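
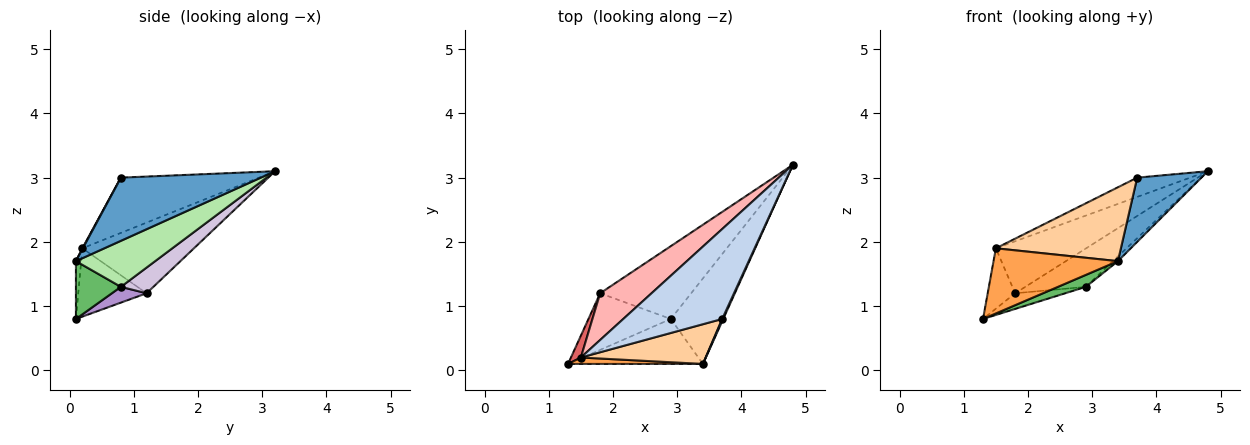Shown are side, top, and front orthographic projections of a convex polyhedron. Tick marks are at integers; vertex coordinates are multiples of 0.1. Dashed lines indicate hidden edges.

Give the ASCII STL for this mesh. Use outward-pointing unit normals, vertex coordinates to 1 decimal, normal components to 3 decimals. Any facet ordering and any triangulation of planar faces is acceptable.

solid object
 facet normal 0.909 -0.417 0.015
  outer loop
   vertex 3.4 0.1 1.7
   vertex 4.8 3.2 3.1
   vertex 3.7 0.8 3.0
  endloop
 endfacet
 facet normal -0.479 0.184 0.858
  outer loop
   vertex 1.5 0.2 1.9
   vertex 3.7 0.8 3.0
   vertex 4.8 3.2 3.1
  endloop
 endfacet
 facet normal -0.042 -0.994 0.098
  outer loop
   vertex 1.5 0.2 1.9
   vertex 1.3 0.1 0.8
   vertex 3.4 0.1 1.7
  endloop
 endfacet
 facet normal 0.003 -0.881 0.473
  outer loop
   vertex 1.5 0.2 1.9
   vertex 3.4 0.1 1.7
   vertex 3.7 0.8 3.0
  endloop
 endfacet
 facet normal 0.383 -0.237 -0.893
  outer loop
   vertex 2.9 0.8 1.3
   vertex 3.4 0.1 1.7
   vertex 1.3 0.1 0.8
  endloop
 endfacet
 facet normal 0.659 0.042 -0.751
  outer loop
   vertex 2.9 0.8 1.3
   vertex 4.8 3.2 3.1
   vertex 3.4 0.1 1.7
  endloop
 endfacet
 facet normal -0.920 0.369 0.134
  outer loop
   vertex 1.8 1.2 1.2
   vertex 1.3 0.1 0.8
   vertex 1.5 0.2 1.9
  endloop
 endfacet
 facet normal -0.677 0.548 0.492
  outer loop
   vertex 1.8 1.2 1.2
   vertex 1.5 0.2 1.9
   vertex 4.8 3.2 3.1
  endloop
 endfacet
 facet normal 0.181 0.262 -0.948
  outer loop
   vertex 1.8 1.2 1.2
   vertex 2.9 0.8 1.3
   vertex 1.3 0.1 0.8
  endloop
 endfacet
 facet normal 0.242 0.452 -0.858
  outer loop
   vertex 1.8 1.2 1.2
   vertex 4.8 3.2 3.1
   vertex 2.9 0.8 1.3
  endloop
 endfacet
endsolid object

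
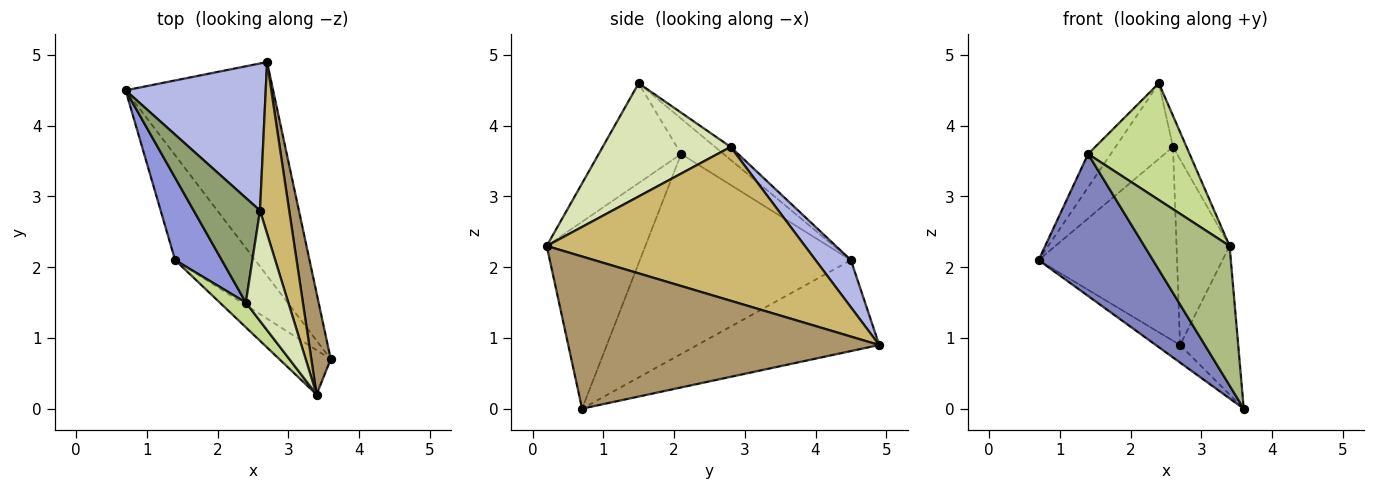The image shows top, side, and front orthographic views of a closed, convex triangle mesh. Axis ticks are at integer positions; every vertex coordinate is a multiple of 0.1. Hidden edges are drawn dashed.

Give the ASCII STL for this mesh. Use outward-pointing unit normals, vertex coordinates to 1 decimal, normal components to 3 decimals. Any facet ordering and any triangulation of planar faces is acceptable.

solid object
 facet normal -0.523 0.070 -0.849
  outer loop
   vertex 2.7 4.9 0.9
   vertex 3.6 0.7 0.0
   vertex 0.7 4.5 2.1
  endloop
 endfacet
 facet normal -0.829 -0.449 -0.332
  outer loop
   vertex 1.4 2.1 3.6
   vertex 0.7 4.5 2.1
   vertex 3.6 0.7 0.0
  endloop
 endfacet
 facet normal -0.575 0.307 0.759
  outer loop
   vertex 1.4 2.1 3.6
   vertex 2.4 1.5 4.6
   vertex 0.7 4.5 2.1
  endloop
 endfacet
 facet normal 0.199 0.781 0.592
  outer loop
   vertex 2.6 2.8 3.7
   vertex 2.7 4.9 0.9
   vertex 0.7 4.5 2.1
  endloop
 endfacet
 facet normal -0.157 0.578 0.801
  outer loop
   vertex 2.6 2.8 3.7
   vertex 0.7 4.5 2.1
   vertex 2.4 1.5 4.6
  endloop
 endfacet
 facet normal -0.741 -0.640 -0.204
  outer loop
   vertex 3.4 0.2 2.3
   vertex 1.4 2.1 3.6
   vertex 3.6 0.7 0.0
  endloop
 endfacet
 facet normal -0.622 -0.766 0.162
  outer loop
   vertex 3.4 0.2 2.3
   vertex 2.4 1.5 4.6
   vertex 1.4 2.1 3.6
  endloop
 endfacet
 facet normal 0.932 0.099 0.349
  outer loop
   vertex 3.4 0.2 2.3
   vertex 2.6 2.8 3.7
   vertex 2.4 1.5 4.6
  endloop
 endfacet
 facet normal 0.975 0.182 0.124
  outer loop
   vertex 3.4 0.2 2.3
   vertex 3.6 0.7 0.0
   vertex 2.7 4.9 0.9
  endloop
 endfacet
 facet normal 0.963 0.198 0.183
  outer loop
   vertex 3.4 0.2 2.3
   vertex 2.7 4.9 0.9
   vertex 2.6 2.8 3.7
  endloop
 endfacet
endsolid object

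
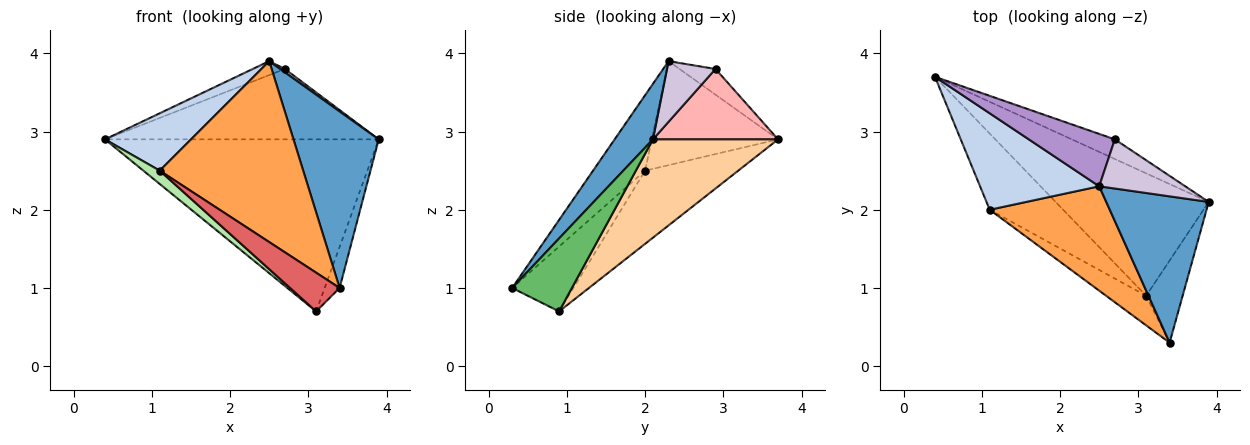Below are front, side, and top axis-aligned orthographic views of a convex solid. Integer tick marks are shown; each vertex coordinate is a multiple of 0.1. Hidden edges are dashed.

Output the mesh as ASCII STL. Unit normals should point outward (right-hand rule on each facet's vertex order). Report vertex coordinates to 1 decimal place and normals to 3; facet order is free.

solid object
 facet normal 0.327 -0.728 0.603
  outer loop
   vertex 2.5 2.3 3.9
   vertex 3.4 0.3 1.0
   vertex 3.9 2.1 2.9
  endloop
 endfacet
 facet normal -0.600 -0.409 0.688
  outer loop
   vertex 1.1 2.0 2.5
   vertex 2.5 2.3 3.9
   vertex 0.4 3.7 2.9
  endloop
 endfacet
 facet normal -0.300 -0.826 0.477
  outer loop
   vertex 1.1 2.0 2.5
   vertex 3.4 0.3 1.0
   vertex 2.5 2.3 3.9
  endloop
 endfacet
 facet normal 0.349 0.763 -0.543
  outer loop
   vertex 3.1 0.9 0.7
   vertex 0.4 3.7 2.9
   vertex 3.9 2.1 2.9
  endloop
 endfacet
 facet normal 0.873 0.218 -0.436
  outer loop
   vertex 3.1 0.9 0.7
   vertex 3.9 2.1 2.9
   vertex 3.4 0.3 1.0
  endloop
 endfacet
 facet normal -0.700 -0.123 -0.703
  outer loop
   vertex 3.1 0.9 0.7
   vertex 1.1 2.0 2.5
   vertex 0.4 3.7 2.9
  endloop
 endfacet
 facet normal -0.701 -0.567 -0.433
  outer loop
   vertex 3.1 0.9 0.7
   vertex 3.4 0.3 1.0
   vertex 1.1 2.0 2.5
  endloop
 endfacet
 facet normal 0.403 0.881 -0.246
  outer loop
   vertex 2.7 2.9 3.8
   vertex 3.9 2.1 2.9
   vertex 0.4 3.7 2.9
  endloop
 endfacet
 facet normal -0.277 0.247 0.928
  outer loop
   vertex 2.7 2.9 3.8
   vertex 0.4 3.7 2.9
   vertex 2.5 2.3 3.9
  endloop
 endfacet
 facet normal 0.575 -0.056 0.816
  outer loop
   vertex 2.7 2.9 3.8
   vertex 2.5 2.3 3.9
   vertex 3.9 2.1 2.9
  endloop
 endfacet
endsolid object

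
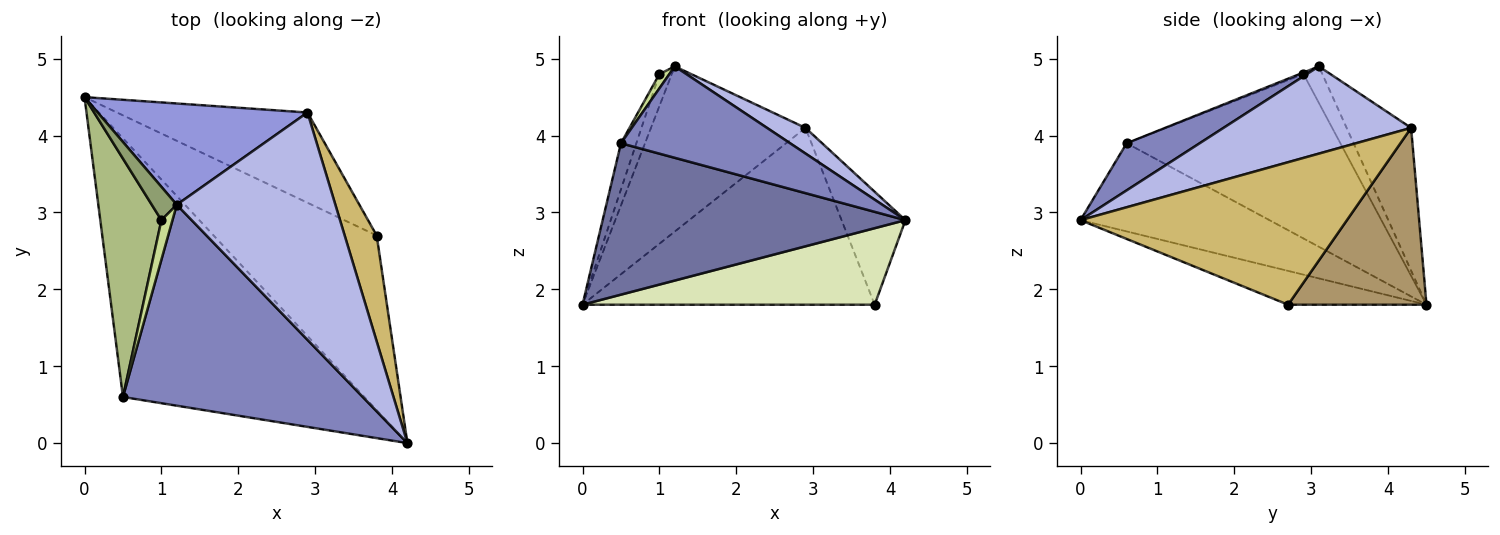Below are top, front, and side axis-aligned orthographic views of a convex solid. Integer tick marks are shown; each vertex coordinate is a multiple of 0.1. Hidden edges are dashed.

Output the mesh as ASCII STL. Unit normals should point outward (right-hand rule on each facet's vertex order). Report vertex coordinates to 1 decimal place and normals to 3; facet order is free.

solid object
 facet normal -0.301 -0.482 -0.823
  outer loop
   vertex 0.5 0.6 3.9
   vertex 0.0 4.5 1.8
   vertex 4.2 0.0 2.9
  endloop
 endfacet
 facet normal 0.176 -0.408 0.896
  outer loop
   vertex 0.5 0.6 3.9
   vertex 4.2 0.0 2.9
   vertex 1.2 3.1 4.9
  endloop
 endfacet
 facet normal -0.335 0.803 0.492
  outer loop
   vertex 2.9 4.3 4.1
   vertex 0.0 4.5 1.8
   vertex 1.2 3.1 4.9
  endloop
 endfacet
 facet normal 0.480 -0.098 0.872
  outer loop
   vertex 2.9 4.3 4.1
   vertex 1.2 3.1 4.9
   vertex 4.2 0.0 2.9
  endloop
 endfacet
 facet normal -0.725 0.477 0.496
  outer loop
   vertex 1.0 2.9 4.8
   vertex 1.2 3.1 4.9
   vertex 0.0 4.5 1.8
  endloop
 endfacet
 facet normal -0.935 0.067 0.348
  outer loop
   vertex 1.0 2.9 4.8
   vertex 0.0 4.5 1.8
   vertex 0.5 0.6 3.9
  endloop
 endfacet
 facet normal -0.130 -0.337 0.933
  outer loop
   vertex 1.0 2.9 4.8
   vertex 0.5 0.6 3.9
   vertex 1.2 3.1 4.9
  endloop
 endfacet
 facet normal -0.187 -0.394 -0.900
  outer loop
   vertex 3.8 2.7 1.8
   vertex 4.2 0.0 2.9
   vertex 0.0 4.5 1.8
  endloop
 endfacet
 facet normal 0.389 0.821 -0.419
  outer loop
   vertex 3.8 2.7 1.8
   vertex 0.0 4.5 1.8
   vertex 2.9 4.3 4.1
  endloop
 endfacet
 facet normal 0.950 0.228 0.213
  outer loop
   vertex 3.8 2.7 1.8
   vertex 2.9 4.3 4.1
   vertex 4.2 0.0 2.9
  endloop
 endfacet
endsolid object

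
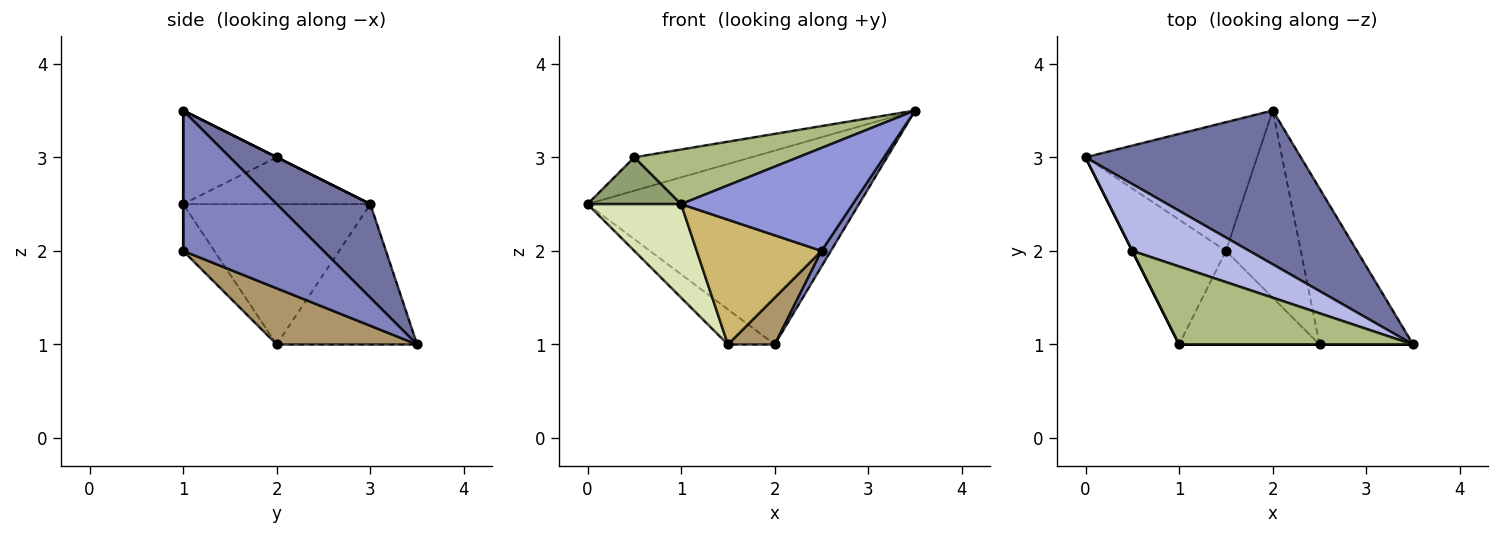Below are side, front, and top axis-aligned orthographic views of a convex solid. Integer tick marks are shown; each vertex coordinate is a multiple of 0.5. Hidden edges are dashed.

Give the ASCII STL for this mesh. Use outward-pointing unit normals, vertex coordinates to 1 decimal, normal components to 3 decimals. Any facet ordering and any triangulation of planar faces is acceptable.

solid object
 facet normal 0.261 0.756 0.600
  outer loop
   vertex 2.0 3.5 1.0
   vertex 0.0 3.0 2.5
   vertex 3.5 1.0 3.5
  endloop
 endfacet
 facet normal 0.831 -0.055 -0.554
  outer loop
   vertex 2.5 1.0 2.0
   vertex 2.0 3.5 1.0
   vertex 3.5 1.0 3.5
  endloop
 endfacet
 facet normal 0.000 -1.000 0.000
  outer loop
   vertex 2.5 1.0 2.0
   vertex 3.5 1.0 3.5
   vertex 1.0 1.0 2.5
  endloop
 endfacet
 facet normal 0.000 0.447 0.894
  outer loop
   vertex 0.5 2.0 3.0
   vertex 3.5 1.0 3.5
   vertex 0.0 3.0 2.5
  endloop
 endfacet
 facet normal -0.894 -0.447 0.000
  outer loop
   vertex 0.5 2.0 3.0
   vertex 0.0 3.0 2.5
   vertex 1.0 1.0 2.5
  endloop
 endfacet
 facet normal -0.311 -0.545 0.778
  outer loop
   vertex 0.5 2.0 3.0
   vertex 1.0 1.0 2.5
   vertex 3.5 1.0 3.5
  endloop
 endfacet
 facet normal -0.620 0.207 -0.757
  outer loop
   vertex 1.5 2.0 1.0
   vertex 0.0 3.0 2.5
   vertex 2.0 3.5 1.0
  endloop
 endfacet
 facet normal -0.768 -0.384 -0.512
  outer loop
   vertex 1.5 2.0 1.0
   vertex 1.0 1.0 2.5
   vertex 0.0 3.0 2.5
  endloop
 endfacet
 facet normal 0.588 -0.196 -0.784
  outer loop
   vertex 1.5 2.0 1.0
   vertex 2.0 3.5 1.0
   vertex 2.5 1.0 2.0
  endloop
 endfacet
 facet normal -0.196 -0.784 -0.588
  outer loop
   vertex 1.5 2.0 1.0
   vertex 2.5 1.0 2.0
   vertex 1.0 1.0 2.5
  endloop
 endfacet
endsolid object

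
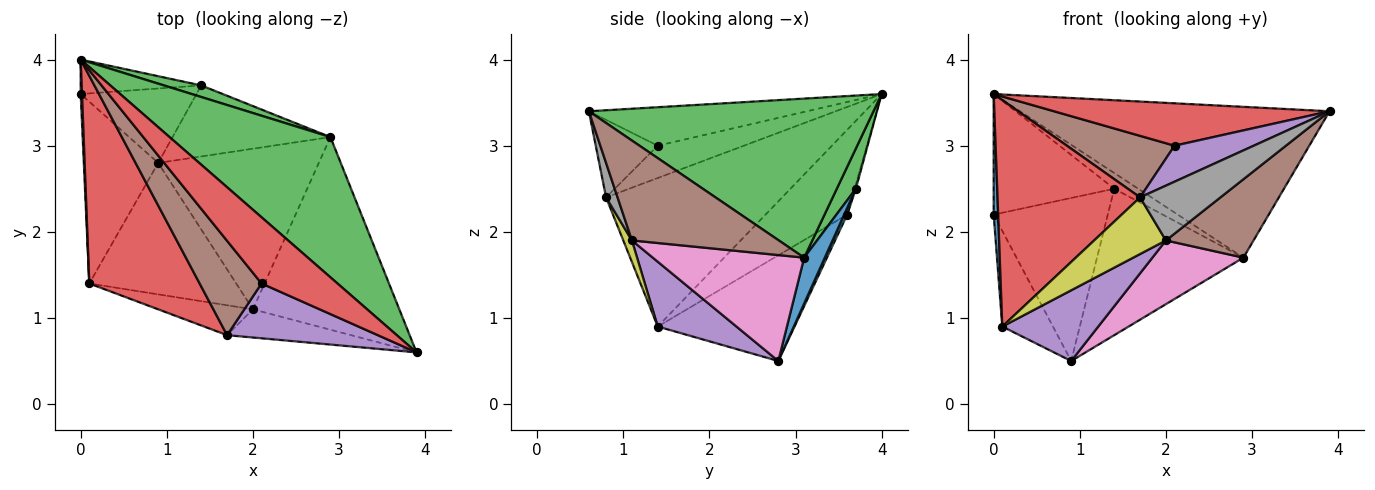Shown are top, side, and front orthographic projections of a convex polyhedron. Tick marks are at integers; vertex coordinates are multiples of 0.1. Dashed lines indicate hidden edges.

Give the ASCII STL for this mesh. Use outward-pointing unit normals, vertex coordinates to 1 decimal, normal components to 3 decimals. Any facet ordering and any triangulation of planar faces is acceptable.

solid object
 facet normal -0.998 -0.055 0.016
  outer loop
   vertex 0.1 1.4 0.9
   vertex 0.0 4.0 3.6
   vertex 0.0 3.6 2.2
  endloop
 endfacet
 facet normal -0.783 0.290 -0.551
  outer loop
   vertex 0.1 1.4 0.9
   vertex 0.0 3.6 2.2
   vertex 0.9 2.8 0.5
  endloop
 endfacet
 facet normal 0.559 0.607 0.565
  outer loop
   vertex 2.9 3.1 1.7
   vertex 0.0 4.0 3.6
   vertex 3.9 0.6 3.4
  endloop
 endfacet
 facet normal -0.673 -0.545 0.500
  outer loop
   vertex 1.7 0.8 2.4
   vertex 0.0 4.0 3.6
   vertex 0.1 1.4 0.9
  endloop
 endfacet
 facet normal 0.362 -0.442 -0.821
  outer loop
   vertex 2.0 1.1 1.9
   vertex 0.1 1.4 0.9
   vertex 0.9 2.8 0.5
  endloop
 endfacet
 facet normal 0.534 -0.319 -0.783
  outer loop
   vertex 2.0 1.1 1.9
   vertex 2.9 3.1 1.7
   vertex 3.9 0.6 3.4
  endloop
 endfacet
 facet normal 0.523 -0.314 -0.792
  outer loop
   vertex 2.0 1.1 1.9
   vertex 0.9 2.8 0.5
   vertex 2.9 3.1 1.7
  endloop
 endfacet
 facet normal 0.126 -0.882 -0.454
  outer loop
   vertex 2.0 1.1 1.9
   vertex 3.9 0.6 3.4
   vertex 1.7 0.8 2.4
  endloop
 endfacet
 facet normal 0.106 -0.879 -0.464
  outer loop
   vertex 2.0 1.1 1.9
   vertex 1.7 0.8 2.4
   vertex 0.1 1.4 0.9
  endloop
 endfacet
 facet normal 0.024 0.909 -0.415
  outer loop
   vertex 1.4 3.7 2.5
   vertex 0.9 2.8 0.5
   vertex 0.0 3.6 2.2
  endloop
 endfacet
 facet normal 0.126 0.892 -0.433
  outer loop
   vertex 1.4 3.7 2.5
   vertex 2.9 3.1 1.7
   vertex 0.9 2.8 0.5
  endloop
 endfacet
 facet normal -0.010 0.961 -0.275
  outer loop
   vertex 1.4 3.7 2.5
   vertex 0.0 3.6 2.2
   vertex 0.0 4.0 3.6
  endloop
 endfacet
 facet normal 0.538 0.679 0.500
  outer loop
   vertex 1.4 3.7 2.5
   vertex 0.0 4.0 3.6
   vertex 2.9 3.1 1.7
  endloop
 endfacet
 facet normal -0.393 -0.496 0.775
  outer loop
   vertex 2.1 1.4 3.0
   vertex 3.9 0.6 3.4
   vertex 0.0 4.0 3.6
  endloop
 endfacet
 facet normal -0.395 -0.505 0.768
  outer loop
   vertex 2.1 1.4 3.0
   vertex 1.7 0.8 2.4
   vertex 3.9 0.6 3.4
  endloop
 endfacet
 facet normal -0.400 -0.501 0.768
  outer loop
   vertex 2.1 1.4 3.0
   vertex 0.0 4.0 3.6
   vertex 1.7 0.8 2.4
  endloop
 endfacet
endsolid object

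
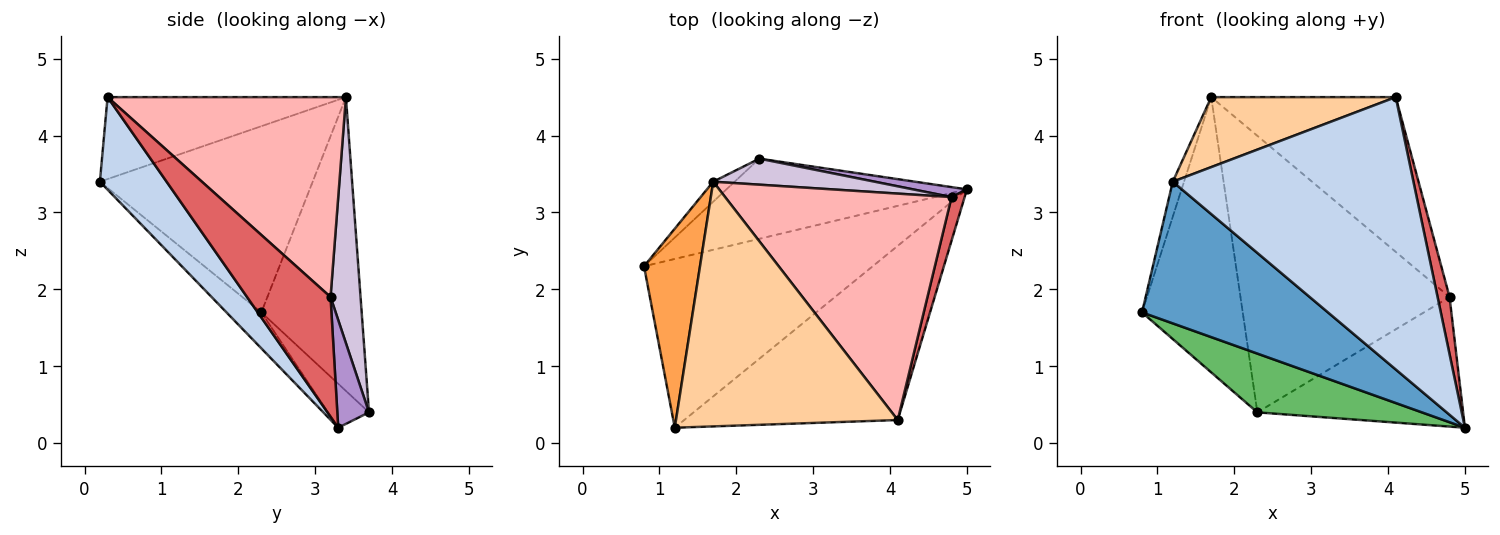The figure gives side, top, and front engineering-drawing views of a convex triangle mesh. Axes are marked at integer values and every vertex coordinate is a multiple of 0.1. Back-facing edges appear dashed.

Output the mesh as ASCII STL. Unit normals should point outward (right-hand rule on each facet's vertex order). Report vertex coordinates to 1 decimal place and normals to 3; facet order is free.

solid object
 facet normal -0.120 -0.638 -0.760
  outer loop
   vertex 1.2 0.2 3.4
   vertex 0.8 2.3 1.7
   vertex 5.0 3.3 0.2
  endloop
 endfacet
 facet normal 0.227 -0.820 -0.525
  outer loop
   vertex 1.2 0.2 3.4
   vertex 5.0 3.3 0.2
   vertex 4.1 0.3 4.5
  endloop
 endfacet
 facet normal -0.956 0.051 0.288
  outer loop
   vertex 1.7 3.4 4.5
   vertex 0.8 2.3 1.7
   vertex 1.2 0.2 3.4
  endloop
 endfacet
 facet normal -0.335 -0.259 0.906
  outer loop
   vertex 1.7 3.4 4.5
   vertex 1.2 0.2 3.4
   vertex 4.1 0.3 4.5
  endloop
 endfacet
 facet normal -0.146 -0.585 -0.798
  outer loop
   vertex 2.3 3.7 0.4
   vertex 5.0 3.3 0.2
   vertex 0.8 2.3 1.7
  endloop
 endfacet
 facet normal -0.705 0.707 -0.051
  outer loop
   vertex 2.3 3.7 0.4
   vertex 0.8 2.3 1.7
   vertex 1.7 3.4 4.5
  endloop
 endfacet
 facet normal 0.984 -0.141 0.107
  outer loop
   vertex 4.8 3.2 1.9
   vertex 4.1 0.3 4.5
   vertex 5.0 3.3 0.2
  endloop
 endfacet
 facet normal 0.589 0.456 0.667
  outer loop
   vertex 4.8 3.2 1.9
   vertex 1.7 3.4 4.5
   vertex 4.1 0.3 4.5
  endloop
 endfacet
 facet normal 0.152 0.986 0.076
  outer loop
   vertex 4.8 3.2 1.9
   vertex 5.0 3.3 0.2
   vertex 2.3 3.7 0.4
  endloop
 endfacet
 facet normal 0.141 0.986 0.093
  outer loop
   vertex 4.8 3.2 1.9
   vertex 2.3 3.7 0.4
   vertex 1.7 3.4 4.5
  endloop
 endfacet
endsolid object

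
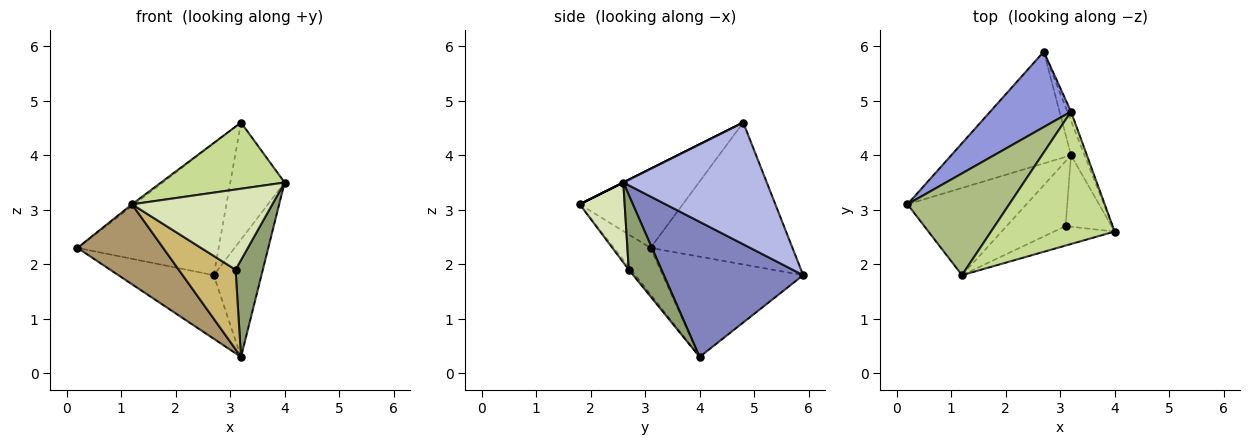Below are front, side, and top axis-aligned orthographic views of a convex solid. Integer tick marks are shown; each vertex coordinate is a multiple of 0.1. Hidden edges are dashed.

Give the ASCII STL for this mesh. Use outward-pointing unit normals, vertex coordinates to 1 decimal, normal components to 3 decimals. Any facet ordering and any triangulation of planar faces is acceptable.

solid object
 facet normal -0.588 0.400 -0.703
  outer loop
   vertex 3.2 4.0 0.3
   vertex 0.2 3.1 2.3
   vertex 2.7 5.9 1.8
  endloop
 endfacet
 facet normal 0.942 0.322 -0.094
  outer loop
   vertex 3.2 4.0 0.3
   vertex 2.7 5.9 1.8
   vertex 4.0 2.6 3.5
  endloop
 endfacet
 facet normal -0.658 0.654 0.374
  outer loop
   vertex 3.2 4.8 4.6
   vertex 2.7 5.9 1.8
   vertex 0.2 3.1 2.3
  endloop
 endfacet
 facet normal 0.935 0.354 -0.028
  outer loop
   vertex 3.2 4.8 4.6
   vertex 4.0 2.6 3.5
   vertex 2.7 5.9 1.8
  endloop
 endfacet
 facet normal 0.695 -0.579 -0.427
  outer loop
   vertex 3.1 2.7 1.9
   vertex 3.2 4.0 0.3
   vertex 4.0 2.6 3.5
  endloop
 endfacet
 facet normal -0.613 0.014 0.790
  outer loop
   vertex 1.2 1.8 3.1
   vertex 3.2 4.8 4.6
   vertex 0.2 3.1 2.3
  endloop
 endfacet
 facet normal 0.000 -0.447 0.894
  outer loop
   vertex 1.2 1.8 3.1
   vertex 4.0 2.6 3.5
   vertex 3.2 4.8 4.6
  endloop
 endfacet
 facet normal 0.297 -0.928 -0.225
  outer loop
   vertex 1.2 1.8 3.1
   vertex 3.1 2.7 1.9
   vertex 4.0 2.6 3.5
  endloop
 endfacet
 facet normal -0.277 -0.649 -0.708
  outer loop
   vertex 1.2 1.8 3.1
   vertex 0.2 3.1 2.3
   vertex 3.2 4.0 0.3
  endloop
 endfacet
 facet normal -0.032 -0.775 -0.631
  outer loop
   vertex 1.2 1.8 3.1
   vertex 3.2 4.0 0.3
   vertex 3.1 2.7 1.9
  endloop
 endfacet
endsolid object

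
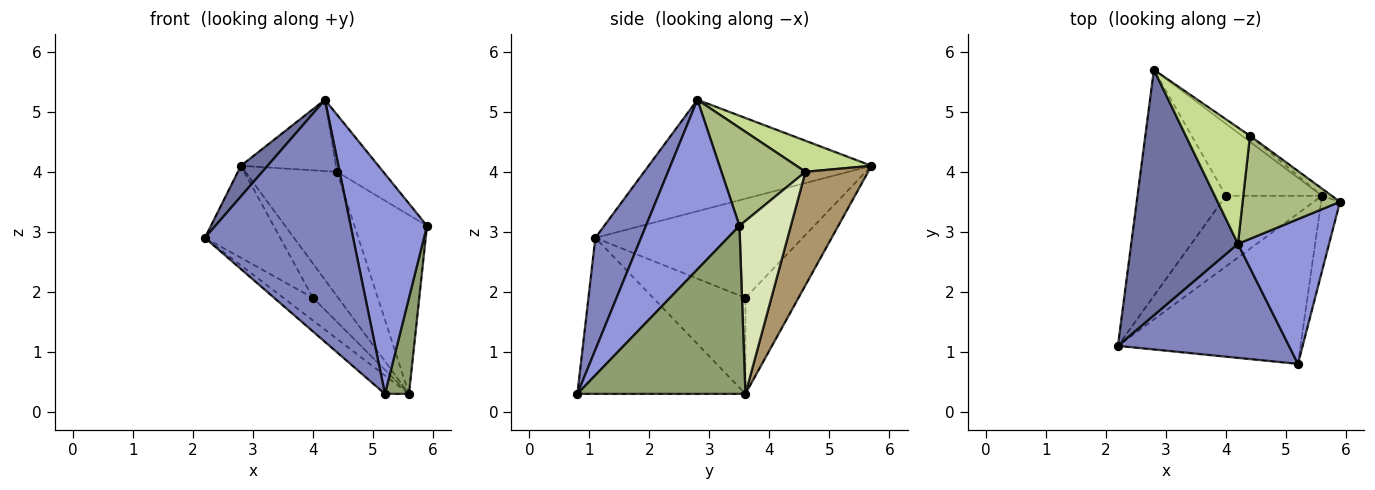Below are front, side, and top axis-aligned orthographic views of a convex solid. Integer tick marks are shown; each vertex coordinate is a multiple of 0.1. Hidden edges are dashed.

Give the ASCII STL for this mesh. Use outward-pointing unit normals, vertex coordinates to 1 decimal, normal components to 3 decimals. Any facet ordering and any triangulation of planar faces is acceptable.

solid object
 facet normal -0.719 -0.086 0.689
  outer loop
   vertex 4.2 2.8 5.2
   vertex 2.8 5.7 4.1
   vertex 2.2 1.1 2.9
  endloop
 endfacet
 facet normal 0.269 -0.871 0.410
  outer loop
   vertex 4.2 2.8 5.2
   vertex 2.2 1.1 2.9
   vertex 5.2 0.8 0.3
  endloop
 endfacet
 facet normal 0.715 -0.584 0.384
  outer loop
   vertex 4.2 2.8 5.2
   vertex 5.2 0.8 0.3
   vertex 5.9 3.5 3.1
  endloop
 endfacet
 facet normal -0.647 0.092 -0.757
  outer loop
   vertex 5.6 3.6 0.3
   vertex 5.2 0.8 0.3
   vertex 2.2 1.1 2.9
  endloop
 endfacet
 facet normal 0.984 -0.141 -0.110
  outer loop
   vertex 5.6 3.6 0.3
   vertex 5.9 3.5 3.1
   vertex 5.2 0.8 0.3
  endloop
 endfacet
 facet normal 0.661 0.364 0.656
  outer loop
   vertex 4.4 4.6 4.0
   vertex 4.2 2.8 5.2
   vertex 5.9 3.5 3.1
  endloop
 endfacet
 facet normal 0.381 0.483 0.788
  outer loop
   vertex 4.4 4.6 4.0
   vertex 2.8 5.7 4.1
   vertex 4.2 2.8 5.2
  endloop
 endfacet
 facet normal 0.578 0.815 -0.033
  outer loop
   vertex 4.4 4.6 4.0
   vertex 5.9 3.5 3.1
   vertex 5.6 3.6 0.3
  endloop
 endfacet
 facet normal 0.564 0.825 -0.040
  outer loop
   vertex 4.4 4.6 4.0
   vertex 5.6 3.6 0.3
   vertex 2.8 5.7 4.1
  endloop
 endfacet
 facet normal -0.720 0.262 -0.643
  outer loop
   vertex 4.0 3.6 1.9
   vertex 2.2 1.1 2.9
   vertex 2.8 5.7 4.1
  endloop
 endfacet
 facet normal -0.690 0.221 -0.690
  outer loop
   vertex 4.0 3.6 1.9
   vertex 5.6 3.6 0.3
   vertex 2.2 1.1 2.9
  endloop
 endfacet
 facet normal -0.670 0.319 -0.670
  outer loop
   vertex 4.0 3.6 1.9
   vertex 2.8 5.7 4.1
   vertex 5.6 3.6 0.3
  endloop
 endfacet
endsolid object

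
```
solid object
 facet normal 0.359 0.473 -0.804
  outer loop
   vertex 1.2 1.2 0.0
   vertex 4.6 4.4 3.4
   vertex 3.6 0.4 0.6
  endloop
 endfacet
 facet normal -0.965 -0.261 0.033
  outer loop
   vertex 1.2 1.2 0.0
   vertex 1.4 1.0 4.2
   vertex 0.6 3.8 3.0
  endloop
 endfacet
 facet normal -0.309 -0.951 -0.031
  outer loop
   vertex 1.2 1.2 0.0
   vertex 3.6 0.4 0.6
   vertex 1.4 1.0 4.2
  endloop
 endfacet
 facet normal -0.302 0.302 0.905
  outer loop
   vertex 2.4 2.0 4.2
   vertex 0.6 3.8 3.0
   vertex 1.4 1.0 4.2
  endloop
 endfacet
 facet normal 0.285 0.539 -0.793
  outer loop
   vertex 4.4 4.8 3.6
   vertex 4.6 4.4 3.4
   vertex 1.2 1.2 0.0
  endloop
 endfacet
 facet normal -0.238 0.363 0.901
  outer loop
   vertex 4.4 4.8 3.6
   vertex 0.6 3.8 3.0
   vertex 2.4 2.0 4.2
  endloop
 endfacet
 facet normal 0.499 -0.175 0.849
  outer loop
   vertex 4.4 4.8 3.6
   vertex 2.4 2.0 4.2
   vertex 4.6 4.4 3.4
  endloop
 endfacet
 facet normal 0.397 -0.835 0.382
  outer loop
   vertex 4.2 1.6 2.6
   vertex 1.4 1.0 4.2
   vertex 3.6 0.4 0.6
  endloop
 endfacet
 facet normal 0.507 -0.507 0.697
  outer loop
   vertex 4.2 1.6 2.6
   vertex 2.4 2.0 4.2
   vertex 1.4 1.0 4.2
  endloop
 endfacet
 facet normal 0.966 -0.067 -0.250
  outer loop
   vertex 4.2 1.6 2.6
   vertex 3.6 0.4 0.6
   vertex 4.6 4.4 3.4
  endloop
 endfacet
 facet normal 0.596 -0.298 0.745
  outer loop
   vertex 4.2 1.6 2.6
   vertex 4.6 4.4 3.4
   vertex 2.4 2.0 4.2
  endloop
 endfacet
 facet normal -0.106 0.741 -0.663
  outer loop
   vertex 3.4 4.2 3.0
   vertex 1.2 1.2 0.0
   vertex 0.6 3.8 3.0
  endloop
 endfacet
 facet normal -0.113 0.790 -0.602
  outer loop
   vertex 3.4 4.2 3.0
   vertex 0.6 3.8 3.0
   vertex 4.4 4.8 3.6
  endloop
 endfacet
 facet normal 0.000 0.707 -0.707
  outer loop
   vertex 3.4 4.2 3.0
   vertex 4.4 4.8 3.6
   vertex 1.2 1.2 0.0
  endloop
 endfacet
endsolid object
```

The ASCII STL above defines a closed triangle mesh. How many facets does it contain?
14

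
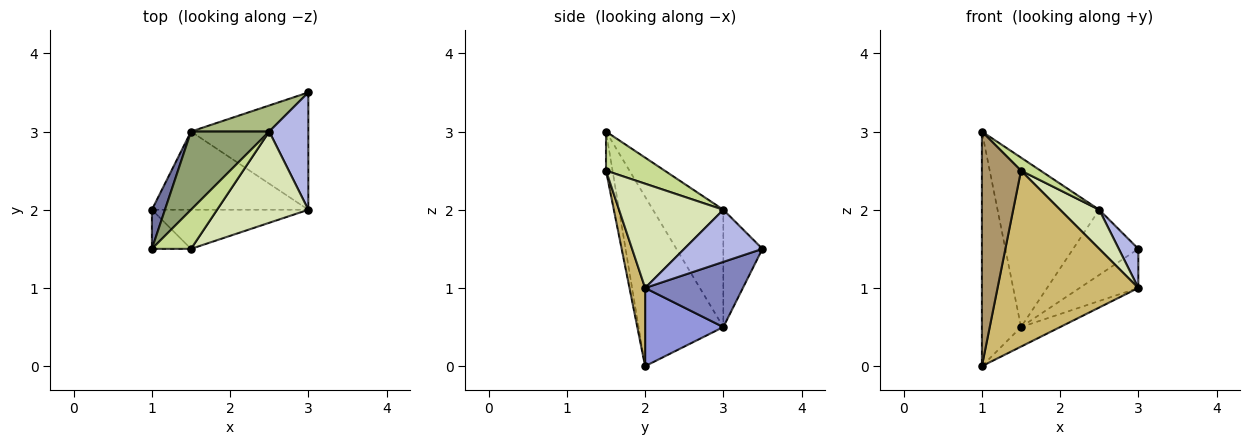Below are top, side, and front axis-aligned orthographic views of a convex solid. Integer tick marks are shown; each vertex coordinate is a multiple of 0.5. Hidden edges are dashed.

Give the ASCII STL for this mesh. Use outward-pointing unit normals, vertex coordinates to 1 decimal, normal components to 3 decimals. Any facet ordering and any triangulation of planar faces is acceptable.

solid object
 facet normal -0.906 0.418 0.070
  outer loop
   vertex 1.5 3.0 0.5
   vertex 1.0 2.0 0.0
   vertex 1.0 1.5 3.0
  endloop
 endfacet
 facet normal 0.466 0.280 -0.839
  outer loop
   vertex 1.5 3.0 0.5
   vertex 3.0 3.5 1.5
   vertex 3.0 2.0 1.0
  endloop
 endfacet
 facet normal 0.436 0.218 -0.873
  outer loop
   vertex 1.5 3.0 0.5
   vertex 3.0 2.0 1.0
   vertex 1.0 2.0 0.0
  endloop
 endfacet
 facet normal 0.784 -0.196 0.588
  outer loop
   vertex 2.5 3.0 2.0
   vertex 3.0 2.0 1.0
   vertex 3.0 3.5 1.5
  endloop
 endfacet
 facet normal -0.532 0.769 0.355
  outer loop
   vertex 2.5 3.0 2.0
   vertex 1.5 3.0 0.5
   vertex 1.0 1.5 3.0
  endloop
 endfacet
 facet normal -0.487 0.811 0.324
  outer loop
   vertex 2.5 3.0 2.0
   vertex 3.0 3.5 1.5
   vertex 1.5 3.0 0.5
  endloop
 endfacet
 facet normal 0.688 -0.229 0.688
  outer loop
   vertex 1.5 1.5 2.5
   vertex 2.5 3.0 2.0
   vertex 1.0 1.5 3.0
  endloop
 endfacet
 facet normal 0.724 -0.272 0.634
  outer loop
   vertex 1.5 1.5 2.5
   vertex 3.0 2.0 1.0
   vertex 2.5 3.0 2.0
  endloop
 endfacet
 facet normal -0.162 -0.973 -0.162
  outer loop
   vertex 1.5 1.5 2.5
   vertex 1.0 1.5 3.0
   vertex 1.0 2.0 0.0
  endloop
 endfacet
 facet normal 0.108 -0.970 -0.216
  outer loop
   vertex 1.5 1.5 2.5
   vertex 1.0 2.0 0.0
   vertex 3.0 2.0 1.0
  endloop
 endfacet
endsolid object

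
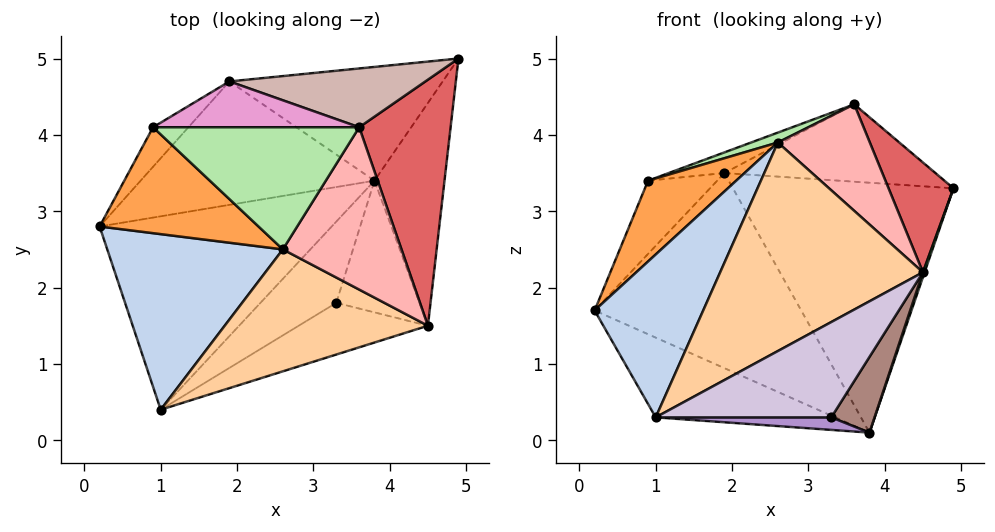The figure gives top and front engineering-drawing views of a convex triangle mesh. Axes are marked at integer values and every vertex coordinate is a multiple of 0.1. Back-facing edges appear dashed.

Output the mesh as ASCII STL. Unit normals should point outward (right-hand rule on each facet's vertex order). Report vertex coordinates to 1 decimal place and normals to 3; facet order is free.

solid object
 facet normal -0.429 0.344 -0.835
  outer loop
   vertex 3.8 3.4 0.1
   vertex 1.0 0.4 0.3
   vertex 0.2 2.8 1.7
  endloop
 endfacet
 facet normal -0.604 -0.542 0.585
  outer loop
   vertex 2.6 2.5 3.9
   vertex 0.2 2.8 1.7
   vertex 1.0 0.4 0.3
  endloop
 endfacet
 facet normal -0.627 -0.473 0.619
  outer loop
   vertex 0.9 4.1 3.4
   vertex 0.2 2.8 1.7
   vertex 2.6 2.5 3.9
  endloop
 endfacet
 facet normal -0.003 -0.863 0.505
  outer loop
   vertex 4.5 1.5 2.2
   vertex 2.6 2.5 3.9
   vertex 1.0 0.4 0.3
  endloop
 endfacet
 facet normal 0.947 -0.007 -0.322
  outer loop
   vertex 4.5 1.5 2.2
   vertex 3.8 3.4 0.1
   vertex 4.9 5.0 3.3
  endloop
 endfacet
 facet normal -0.346 -0.076 0.935
  outer loop
   vertex 3.6 4.1 4.4
   vertex 0.9 4.1 3.4
   vertex 2.6 2.5 3.9
  endloop
 endfacet
 facet normal 0.726 -0.280 0.628
  outer loop
   vertex 3.6 4.1 4.4
   vertex 4.5 1.5 2.2
   vertex 4.9 5.0 3.3
  endloop
 endfacet
 facet normal 0.418 -0.498 0.760
  outer loop
   vertex 3.6 4.1 4.4
   vertex 2.6 2.5 3.9
   vertex 4.5 1.5 2.2
  endloop
 endfacet
 facet normal 0.092 -0.152 -0.984
  outer loop
   vertex 3.3 1.8 0.3
   vertex 1.0 0.4 0.3
   vertex 3.8 3.4 0.1
  endloop
 endfacet
 facet normal 0.472 -0.775 -0.420
  outer loop
   vertex 3.3 1.8 0.3
   vertex 4.5 1.5 2.2
   vertex 1.0 0.4 0.3
  endloop
 endfacet
 facet normal 0.780 -0.312 -0.542
  outer loop
   vertex 3.3 1.8 0.3
   vertex 3.8 3.4 0.1
   vertex 4.5 1.5 2.2
  endloop
 endfacet
 facet normal -0.039 0.796 0.605
  outer loop
   vertex 1.9 4.7 3.5
   vertex 3.6 4.1 4.4
   vertex 4.9 5.0 3.3
  endloop
 endfacet
 facet normal -0.320 0.389 0.864
  outer loop
   vertex 1.9 4.7 3.5
   vertex 0.9 4.1 3.4
   vertex 3.6 4.1 4.4
  endloop
 endfacet
 facet normal -0.118 0.904 -0.411
  outer loop
   vertex 1.9 4.7 3.5
   vertex 4.9 5.0 3.3
   vertex 3.8 3.4 0.1
  endloop
 endfacet
 facet normal -0.354 0.790 -0.500
  outer loop
   vertex 1.9 4.7 3.5
   vertex 3.8 3.4 0.1
   vertex 0.2 2.8 1.7
  endloop
 endfacet
 facet normal -0.433 0.793 -0.428
  outer loop
   vertex 1.9 4.7 3.5
   vertex 0.2 2.8 1.7
   vertex 0.9 4.1 3.4
  endloop
 endfacet
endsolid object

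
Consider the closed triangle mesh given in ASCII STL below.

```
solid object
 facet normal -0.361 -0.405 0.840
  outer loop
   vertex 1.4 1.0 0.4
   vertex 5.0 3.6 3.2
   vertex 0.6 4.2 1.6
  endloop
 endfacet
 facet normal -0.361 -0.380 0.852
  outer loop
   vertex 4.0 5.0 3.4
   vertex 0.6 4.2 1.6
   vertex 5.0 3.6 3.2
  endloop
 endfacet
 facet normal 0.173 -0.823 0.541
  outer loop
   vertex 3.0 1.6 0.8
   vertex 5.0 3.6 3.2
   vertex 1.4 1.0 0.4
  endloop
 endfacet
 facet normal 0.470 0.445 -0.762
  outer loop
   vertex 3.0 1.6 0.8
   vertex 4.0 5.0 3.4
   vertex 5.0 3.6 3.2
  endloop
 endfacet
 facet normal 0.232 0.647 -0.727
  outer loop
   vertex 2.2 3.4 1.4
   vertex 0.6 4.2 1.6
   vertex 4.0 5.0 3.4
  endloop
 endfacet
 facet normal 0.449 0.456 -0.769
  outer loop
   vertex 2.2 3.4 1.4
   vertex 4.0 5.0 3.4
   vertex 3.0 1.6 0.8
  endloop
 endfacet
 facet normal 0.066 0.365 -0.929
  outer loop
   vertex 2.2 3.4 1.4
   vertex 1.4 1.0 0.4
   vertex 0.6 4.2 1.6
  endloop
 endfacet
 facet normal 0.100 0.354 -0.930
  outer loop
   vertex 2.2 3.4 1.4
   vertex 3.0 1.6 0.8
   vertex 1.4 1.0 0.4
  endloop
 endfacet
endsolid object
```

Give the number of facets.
8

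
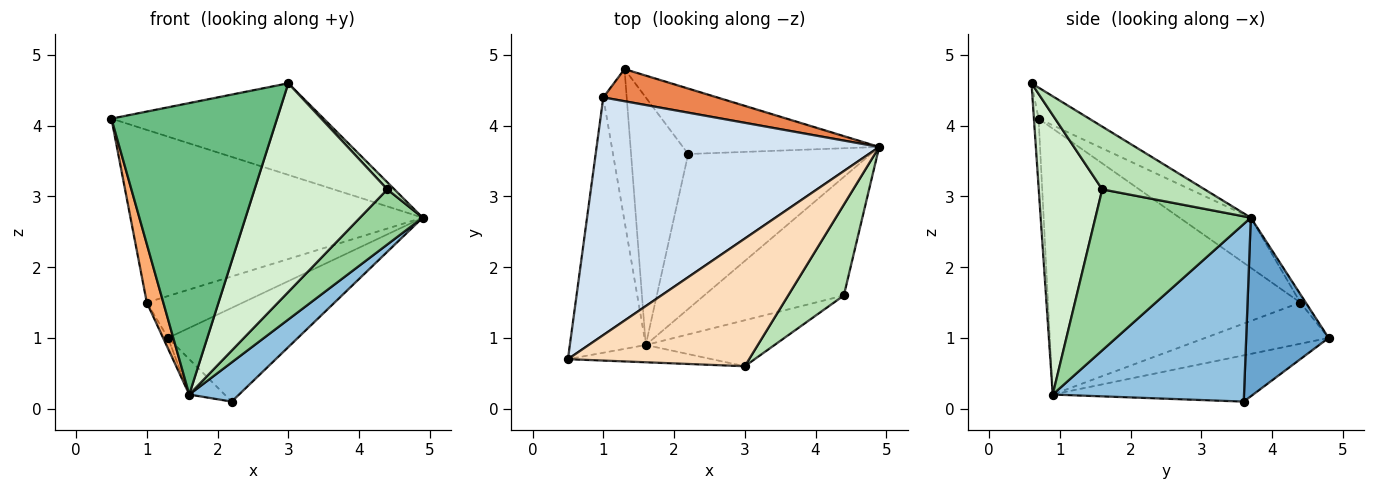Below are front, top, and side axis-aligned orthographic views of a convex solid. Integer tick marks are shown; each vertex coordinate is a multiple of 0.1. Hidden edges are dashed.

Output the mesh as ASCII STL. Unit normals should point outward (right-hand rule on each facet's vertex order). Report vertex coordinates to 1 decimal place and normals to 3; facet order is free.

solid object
 facet normal 0.462 0.727 -0.508
  outer loop
   vertex 2.2 3.6 0.1
   vertex 1.3 4.8 1.0
   vertex 4.9 3.7 2.7
  endloop
 endfacet
 facet normal 0.686 -0.179 -0.705
  outer loop
   vertex 1.6 0.9 0.2
   vertex 2.2 3.6 0.1
   vertex 4.9 3.7 2.7
  endloop
 endfacet
 facet normal -0.625 0.110 -0.772
  outer loop
   vertex 1.6 0.9 0.2
   vertex 1.3 4.8 1.0
   vertex 2.2 3.6 0.1
  endloop
 endfacet
 facet normal -0.142 0.582 0.801
  outer loop
   vertex 1.0 4.4 1.5
   vertex 0.5 0.7 4.1
   vertex 4.9 3.7 2.7
  endloop
 endfacet
 facet normal -0.045 0.793 0.608
  outer loop
   vertex 1.0 4.4 1.5
   vertex 4.9 3.7 2.7
   vertex 1.3 4.8 1.0
  endloop
 endfacet
 facet normal -0.960 -0.063 -0.274
  outer loop
   vertex 1.0 4.4 1.5
   vertex 1.6 0.9 0.2
   vertex 0.5 0.7 4.1
  endloop
 endfacet
 facet normal -0.869 0.034 -0.494
  outer loop
   vertex 1.0 4.4 1.5
   vertex 1.3 4.8 1.0
   vertex 1.6 0.9 0.2
  endloop
 endfacet
 facet normal -0.138 0.578 0.805
  outer loop
   vertex 3.0 0.6 4.6
   vertex 4.9 3.7 2.7
   vertex 0.5 0.7 4.1
  endloop
 endfacet
 facet normal -0.028 -0.998 -0.059
  outer loop
   vertex 3.0 0.6 4.6
   vertex 0.5 0.7 4.1
   vertex 1.6 0.9 0.2
  endloop
 endfacet
 facet normal 0.722 -0.291 -0.627
  outer loop
   vertex 4.4 1.6 3.1
   vertex 1.6 0.9 0.2
   vertex 4.9 3.7 2.7
  endloop
 endfacet
 facet normal 0.747 -0.052 0.663
  outer loop
   vertex 4.4 1.6 3.1
   vertex 4.9 3.7 2.7
   vertex 3.0 0.6 4.6
  endloop
 endfacet
 facet normal 0.423 -0.885 -0.195
  outer loop
   vertex 4.4 1.6 3.1
   vertex 3.0 0.6 4.6
   vertex 1.6 0.9 0.2
  endloop
 endfacet
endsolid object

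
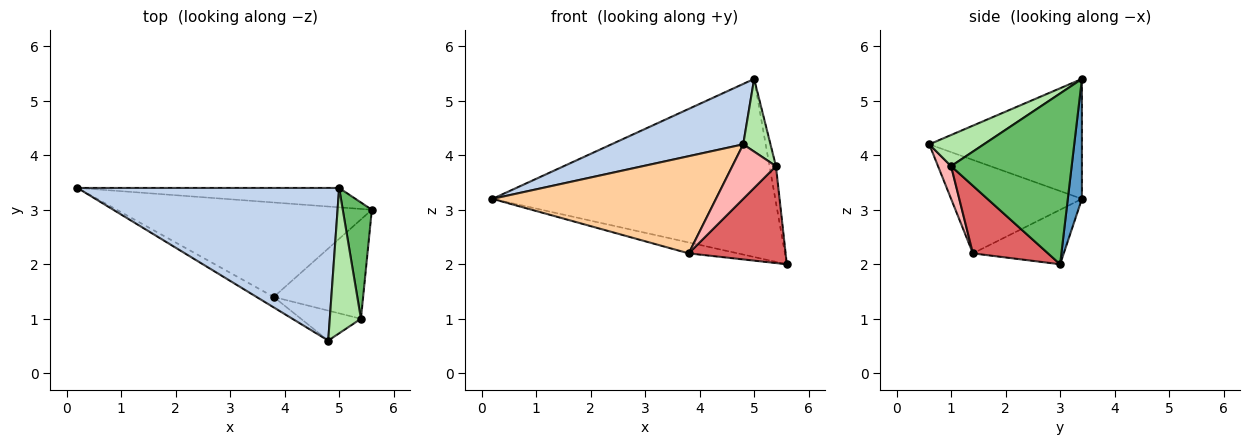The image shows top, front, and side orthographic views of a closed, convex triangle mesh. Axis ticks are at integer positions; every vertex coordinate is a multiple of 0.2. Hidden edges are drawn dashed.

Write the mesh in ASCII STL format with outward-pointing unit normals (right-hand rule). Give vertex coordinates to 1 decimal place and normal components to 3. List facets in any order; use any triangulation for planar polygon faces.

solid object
 facet normal 0.050 0.993 -0.108
  outer loop
   vertex 5.0 3.4 5.4
   vertex 5.6 3.0 2.0
   vertex 0.2 3.4 3.2
  endloop
 endfacet
 facet normal -0.392 -0.339 0.855
  outer loop
   vertex 5.0 3.4 5.4
   vertex 0.2 3.4 3.2
   vertex 4.8 0.6 4.2
  endloop
 endfacet
 facet normal -0.208 0.112 -0.972
  outer loop
   vertex 3.8 1.4 2.2
   vertex 0.2 3.4 3.2
   vertex 5.6 3.0 2.0
  endloop
 endfacet
 facet normal -0.503 -0.859 -0.092
  outer loop
   vertex 3.8 1.4 2.2
   vertex 4.8 0.6 4.2
   vertex 0.2 3.4 3.2
  endloop
 endfacet
 facet normal 0.984 0.052 0.168
  outer loop
   vertex 5.4 1.0 3.8
   vertex 5.6 3.0 2.0
   vertex 5.0 3.4 5.4
  endloop
 endfacet
 facet normal 0.667 -0.333 0.667
  outer loop
   vertex 5.4 1.0 3.8
   vertex 5.0 3.4 5.4
   vertex 4.8 0.6 4.2
  endloop
 endfacet
 facet normal 0.476 -0.614 -0.630
  outer loop
   vertex 5.4 1.0 3.8
   vertex 3.8 1.4 2.2
   vertex 5.6 3.0 2.0
  endloop
 endfacet
 facet normal 0.254 -0.847 -0.466
  outer loop
   vertex 5.4 1.0 3.8
   vertex 4.8 0.6 4.2
   vertex 3.8 1.4 2.2
  endloop
 endfacet
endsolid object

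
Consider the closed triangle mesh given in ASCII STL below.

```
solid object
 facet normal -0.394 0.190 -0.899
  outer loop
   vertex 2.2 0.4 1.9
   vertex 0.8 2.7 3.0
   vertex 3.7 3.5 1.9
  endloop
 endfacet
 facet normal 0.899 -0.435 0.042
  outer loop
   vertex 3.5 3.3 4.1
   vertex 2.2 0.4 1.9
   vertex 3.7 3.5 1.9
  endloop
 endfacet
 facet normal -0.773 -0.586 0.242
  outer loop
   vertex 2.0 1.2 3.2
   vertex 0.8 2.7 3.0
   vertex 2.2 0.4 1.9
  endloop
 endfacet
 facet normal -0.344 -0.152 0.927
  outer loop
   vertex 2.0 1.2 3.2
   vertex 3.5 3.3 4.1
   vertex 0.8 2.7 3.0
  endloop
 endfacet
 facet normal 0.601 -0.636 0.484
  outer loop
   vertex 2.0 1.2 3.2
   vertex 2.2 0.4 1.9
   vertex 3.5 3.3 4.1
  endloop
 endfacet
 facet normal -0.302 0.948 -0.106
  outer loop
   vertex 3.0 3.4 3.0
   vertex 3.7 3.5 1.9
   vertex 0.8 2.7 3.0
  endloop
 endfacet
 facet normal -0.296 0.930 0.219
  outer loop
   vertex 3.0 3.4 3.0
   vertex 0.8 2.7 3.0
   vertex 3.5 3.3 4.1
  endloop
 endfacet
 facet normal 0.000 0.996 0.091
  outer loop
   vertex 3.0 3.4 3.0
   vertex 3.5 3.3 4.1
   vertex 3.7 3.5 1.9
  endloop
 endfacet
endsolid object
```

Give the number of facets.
8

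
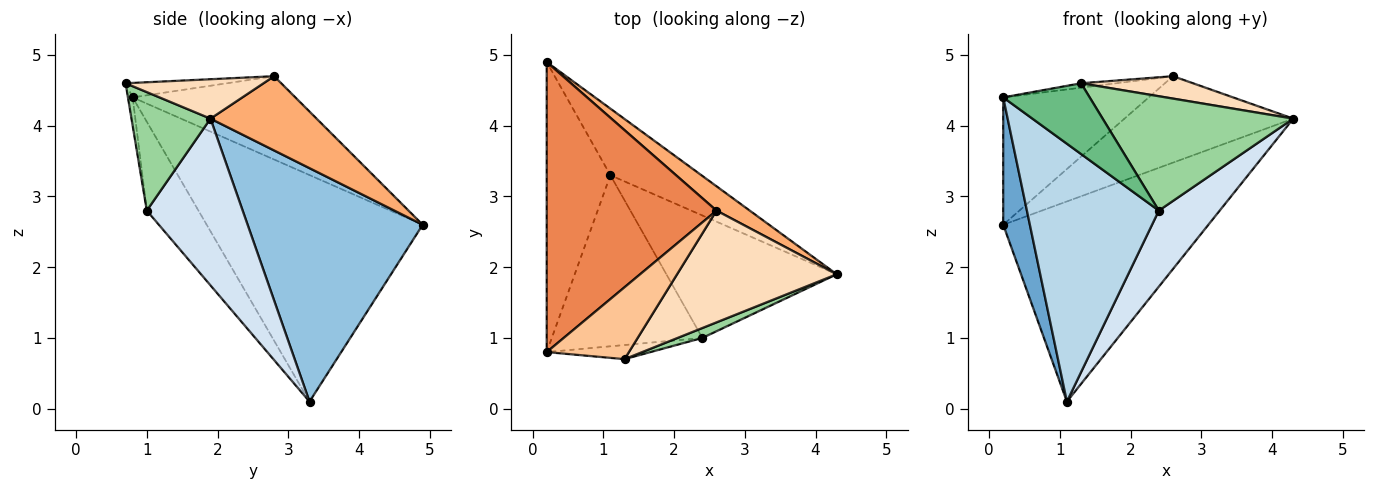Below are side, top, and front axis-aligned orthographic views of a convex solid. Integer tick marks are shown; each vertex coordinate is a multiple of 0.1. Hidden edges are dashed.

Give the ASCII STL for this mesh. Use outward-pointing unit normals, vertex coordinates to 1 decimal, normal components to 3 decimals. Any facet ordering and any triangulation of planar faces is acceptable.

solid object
 facet normal -0.956 -0.118 -0.269
  outer loop
   vertex 1.1 3.3 0.1
   vertex 0.2 0.8 4.4
   vertex 0.2 4.9 2.6
  endloop
 endfacet
 facet normal 0.629 0.737 -0.245
  outer loop
   vertex 1.1 3.3 0.1
   vertex 0.2 4.9 2.6
   vertex 4.3 1.9 4.1
  endloop
 endfacet
 facet normal -0.310 -0.792 -0.526
  outer loop
   vertex 2.4 1.0 2.8
   vertex 0.2 0.8 4.4
   vertex 1.1 3.3 0.1
  endloop
 endfacet
 facet normal 0.639 -0.406 -0.653
  outer loop
   vertex 2.4 1.0 2.8
   vertex 1.1 3.3 0.1
   vertex 4.3 1.9 4.1
  endloop
 endfacet
 facet normal -0.410 0.367 0.835
  outer loop
   vertex 2.6 2.8 4.7
   vertex 0.2 4.9 2.6
   vertex 0.2 0.8 4.4
  endloop
 endfacet
 facet normal 0.518 0.824 0.232
  outer loop
   vertex 2.6 2.8 4.7
   vertex 4.3 1.9 4.1
   vertex 0.2 4.9 2.6
  endloop
 endfacet
 facet normal -0.173 0.060 0.983
  outer loop
   vertex 1.3 0.7 4.6
   vertex 2.6 2.8 4.7
   vertex 0.2 0.8 4.4
  endloop
 endfacet
 facet normal 0.235 -0.191 0.953
  outer loop
   vertex 1.3 0.7 4.6
   vertex 4.3 1.9 4.1
   vertex 2.6 2.8 4.7
  endloop
 endfacet
 facet normal -0.053 -0.979 -0.196
  outer loop
   vertex 1.3 0.7 4.6
   vertex 0.2 0.8 4.4
   vertex 2.4 1.0 2.8
  endloop
 endfacet
 facet normal 0.382 -0.921 0.080
  outer loop
   vertex 1.3 0.7 4.6
   vertex 2.4 1.0 2.8
   vertex 4.3 1.9 4.1
  endloop
 endfacet
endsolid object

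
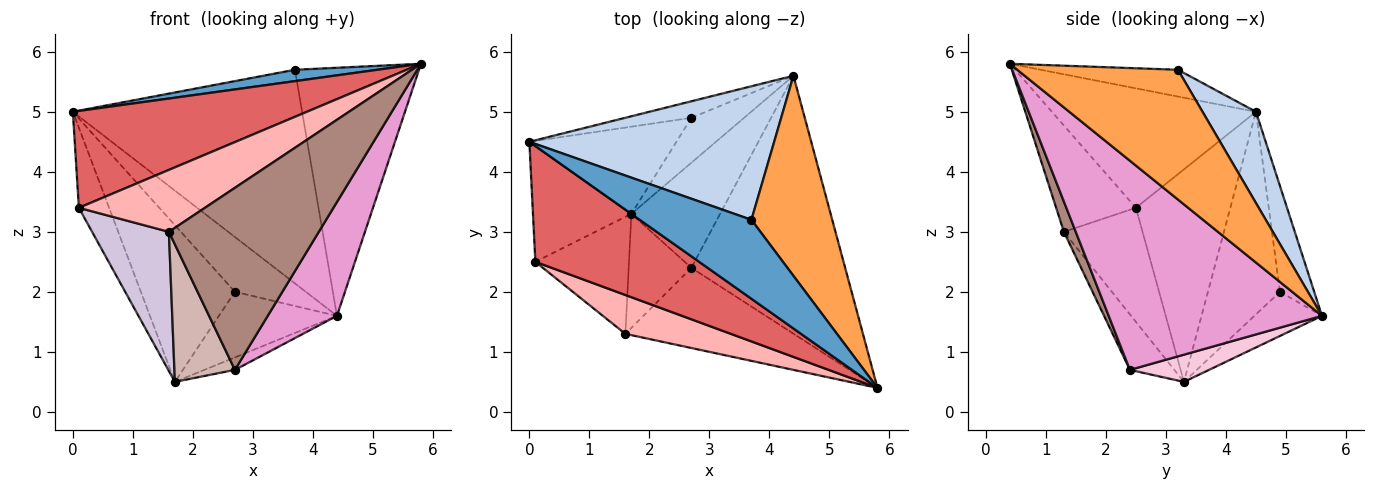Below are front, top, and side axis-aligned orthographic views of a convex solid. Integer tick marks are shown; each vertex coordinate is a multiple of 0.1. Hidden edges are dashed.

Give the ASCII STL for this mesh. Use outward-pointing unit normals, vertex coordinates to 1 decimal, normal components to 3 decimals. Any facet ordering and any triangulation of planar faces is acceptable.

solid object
 facet normal -0.231 -0.139 0.963
  outer loop
   vertex 3.7 3.2 5.7
   vertex 0.0 4.5 5.0
   vertex 5.8 0.4 5.8
  endloop
 endfacet
 facet normal 0.194 0.832 0.520
  outer loop
   vertex 3.7 3.2 5.7
   vertex 4.4 5.6 1.6
   vertex 0.0 4.5 5.0
  endloop
 endfacet
 facet normal 0.710 0.548 0.442
  outer loop
   vertex 3.7 3.2 5.7
   vertex 5.8 0.4 5.8
   vertex 4.4 5.6 1.6
  endloop
 endfacet
 facet normal -0.419 0.869 -0.262
  outer loop
   vertex 2.7 4.9 2.0
   vertex 0.0 4.5 5.0
   vertex 4.4 5.6 1.6
  endloop
 endfacet
 facet normal -0.556 0.726 -0.404
  outer loop
   vertex 2.7 4.9 2.0
   vertex 1.7 3.3 0.5
   vertex 0.0 4.5 5.0
  endloop
 endfacet
 facet normal -0.427 0.746 -0.511
  outer loop
   vertex 2.7 4.9 2.0
   vertex 4.4 5.6 1.6
   vertex 1.7 3.3 0.5
  endloop
 endfacet
 facet normal -0.488 -0.560 0.669
  outer loop
   vertex 0.1 2.5 3.4
   vertex 5.8 0.4 5.8
   vertex 0.0 4.5 5.0
  endloop
 endfacet
 facet normal -0.472 -0.747 0.469
  outer loop
   vertex 0.1 2.5 3.4
   vertex 1.6 1.3 3.0
   vertex 5.8 0.4 5.8
  endloop
 endfacet
 facet normal -0.871 0.279 -0.404
  outer loop
   vertex 0.1 2.5 3.4
   vertex 0.0 4.5 5.0
   vertex 1.7 3.3 0.5
  endloop
 endfacet
 facet normal -0.617 -0.602 -0.507
  outer loop
   vertex 0.1 2.5 3.4
   vertex 1.7 3.3 0.5
   vertex 1.6 1.3 3.0
  endloop
 endfacet
 facet normal 0.072 -0.913 -0.402
  outer loop
   vertex 2.7 2.4 0.7
   vertex 5.8 0.4 5.8
   vertex 1.6 1.3 3.0
  endloop
 endfacet
 facet normal -0.492 -0.670 -0.556
  outer loop
   vertex 2.7 2.4 0.7
   vertex 1.6 1.3 3.0
   vertex 1.7 3.3 0.5
  endloop
 endfacet
 facet normal 0.780 -0.253 -0.573
  outer loop
   vertex 2.7 2.4 0.7
   vertex 4.4 5.6 1.6
   vertex 5.8 0.4 5.8
  endloop
 endfacet
 facet normal 0.291 0.112 -0.950
  outer loop
   vertex 2.7 2.4 0.7
   vertex 1.7 3.3 0.5
   vertex 4.4 5.6 1.6
  endloop
 endfacet
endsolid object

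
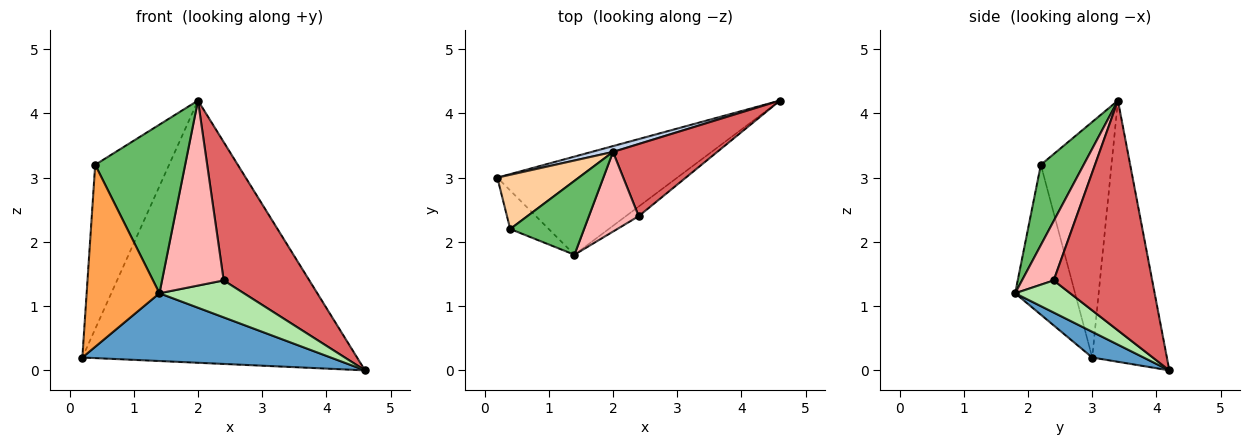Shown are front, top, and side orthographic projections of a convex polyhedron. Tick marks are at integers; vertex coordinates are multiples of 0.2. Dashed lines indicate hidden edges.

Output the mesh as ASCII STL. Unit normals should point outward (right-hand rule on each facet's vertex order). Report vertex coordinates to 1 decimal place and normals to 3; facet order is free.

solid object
 facet normal 0.117 -0.564 -0.817
  outer loop
   vertex 1.4 1.8 1.2
   vertex 0.2 3.0 0.2
   vertex 4.6 4.2 0.0
  endloop
 endfacet
 facet normal -0.262 0.965 0.021
  outer loop
   vertex 2.0 3.4 4.2
   vertex 4.6 4.2 0.0
   vertex 0.2 3.0 0.2
  endloop
 endfacet
 facet normal -0.627 -0.762 -0.161
  outer loop
   vertex 0.4 2.2 3.2
   vertex 0.2 3.0 0.2
   vertex 1.4 1.8 1.2
  endloop
 endfacet
 facet normal -0.672 0.703 0.232
  outer loop
   vertex 0.4 2.2 3.2
   vertex 2.0 3.4 4.2
   vertex 0.2 3.0 0.2
  endloop
 endfacet
 facet normal 0.400 -0.840 0.368
  outer loop
   vertex 0.4 2.2 3.2
   vertex 1.4 1.8 1.2
   vertex 2.0 3.4 4.2
  endloop
 endfacet
 facet normal 0.534 -0.818 -0.213
  outer loop
   vertex 2.4 2.4 1.4
   vertex 1.4 1.8 1.2
   vertex 4.6 4.2 0.0
  endloop
 endfacet
 facet normal 0.714 -0.621 0.324
  outer loop
   vertex 2.4 2.4 1.4
   vertex 4.6 4.2 0.0
   vertex 2.0 3.4 4.2
  endloop
 endfacet
 facet normal 0.427 -0.831 0.358
  outer loop
   vertex 2.4 2.4 1.4
   vertex 2.0 3.4 4.2
   vertex 1.4 1.8 1.2
  endloop
 endfacet
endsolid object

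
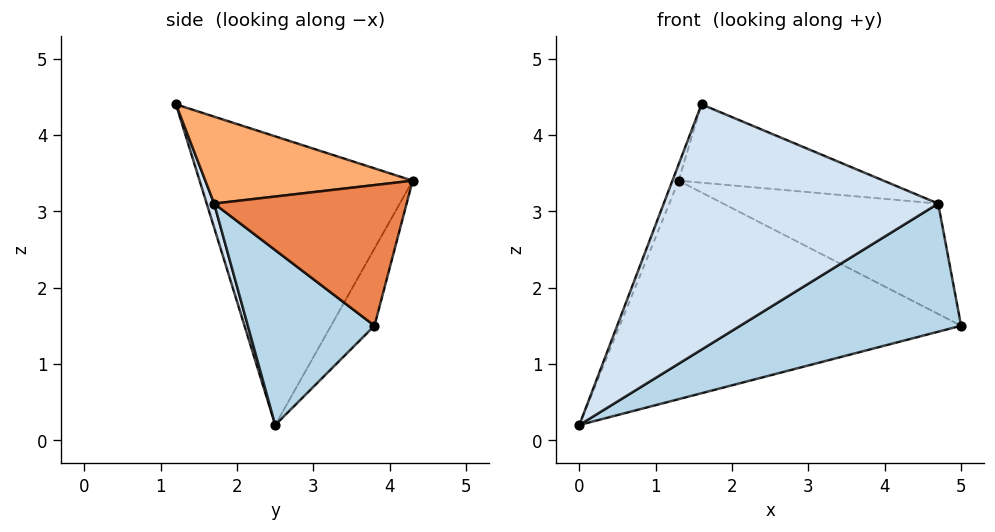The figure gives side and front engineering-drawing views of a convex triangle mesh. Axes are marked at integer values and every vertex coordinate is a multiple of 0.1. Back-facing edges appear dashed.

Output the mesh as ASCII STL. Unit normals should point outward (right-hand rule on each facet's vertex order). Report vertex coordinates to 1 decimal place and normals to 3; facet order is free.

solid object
 facet normal -0.113 0.885 -0.452
  outer loop
   vertex 1.3 4.3 3.4
   vertex 5.0 3.8 1.5
   vertex 0.0 2.5 0.2
  endloop
 endfacet
 facet normal -0.931 0.027 0.363
  outer loop
   vertex 1.3 4.3 3.4
   vertex 0.0 2.5 0.2
   vertex 1.6 1.2 4.4
  endloop
 endfacet
 facet normal 0.344 -0.600 -0.723
  outer loop
   vertex 4.7 1.7 3.1
   vertex 0.0 2.5 0.2
   vertex 5.0 3.8 1.5
  endloop
 endfacet
 facet normal 0.026 -0.952 -0.305
  outer loop
   vertex 4.7 1.7 3.1
   vertex 1.6 1.2 4.4
   vertex 0.0 2.5 0.2
  endloop
 endfacet
 facet normal 0.448 0.500 0.741
  outer loop
   vertex 4.7 1.7 3.1
   vertex 5.0 3.8 1.5
   vertex 1.3 4.3 3.4
  endloop
 endfacet
 facet normal 0.322 0.319 0.891
  outer loop
   vertex 4.7 1.7 3.1
   vertex 1.3 4.3 3.4
   vertex 1.6 1.2 4.4
  endloop
 endfacet
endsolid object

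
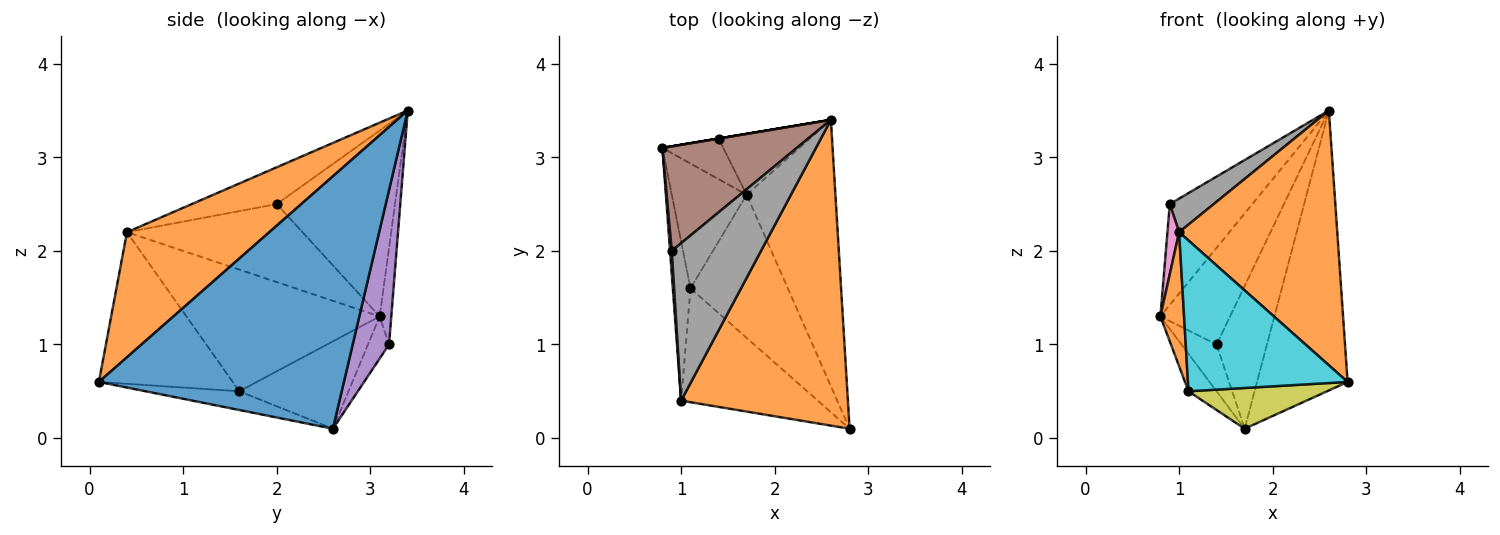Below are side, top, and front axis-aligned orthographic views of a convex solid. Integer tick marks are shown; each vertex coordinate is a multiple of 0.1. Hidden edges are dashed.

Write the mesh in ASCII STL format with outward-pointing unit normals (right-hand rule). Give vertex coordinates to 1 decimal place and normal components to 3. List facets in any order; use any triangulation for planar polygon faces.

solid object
 facet normal 0.891 0.329 -0.313
  outer loop
   vertex 1.7 2.6 0.1
   vertex 2.6 3.4 3.5
   vertex 2.8 0.1 0.6
  endloop
 endfacet
 facet normal 0.499 -0.555 0.666
  outer loop
   vertex 1.0 0.4 2.2
   vertex 2.8 0.1 0.6
   vertex 2.6 3.4 3.5
  endloop
 endfacet
 facet normal -0.164 0.986 0.000
  outer loop
   vertex 1.4 3.2 1.0
   vertex 0.8 3.1 1.3
   vertex 2.6 3.4 3.5
  endloop
 endfacet
 facet normal -0.413 0.688 -0.596
  outer loop
   vertex 1.4 3.2 1.0
   vertex 1.7 2.6 0.1
   vertex 0.8 3.1 1.3
  endloop
 endfacet
 facet normal 0.553 0.767 -0.327
  outer loop
   vertex 1.4 3.2 1.0
   vertex 2.6 3.4 3.5
   vertex 1.7 2.6 0.1
  endloop
 endfacet
 facet normal -0.705 0.492 0.510
  outer loop
   vertex 0.9 2.0 2.5
   vertex 2.6 3.4 3.5
   vertex 0.8 3.1 1.3
  endloop
 endfacet
 facet normal -0.998 -0.067 0.022
  outer loop
   vertex 0.9 2.0 2.5
   vertex 0.8 3.1 1.3
   vertex 1.0 0.4 2.2
  endloop
 endfacet
 facet normal -0.374 -0.193 0.907
  outer loop
   vertex 0.9 2.0 2.5
   vertex 1.0 0.4 2.2
   vertex 2.6 3.4 3.5
  endloop
 endfacet
 facet normal -0.182 -0.269 -0.946
  outer loop
   vertex 1.1 1.6 0.5
   vertex 1.7 2.6 0.1
   vertex 2.8 0.1 0.6
  endloop
 endfacet
 facet normal -0.556 -0.663 -0.501
  outer loop
   vertex 1.1 1.6 0.5
   vertex 2.8 0.1 0.6
   vertex 1.0 0.4 2.2
  endloop
 endfacet
 facet normal -0.745 0.192 -0.639
  outer loop
   vertex 1.1 1.6 0.5
   vertex 0.8 3.1 1.3
   vertex 1.7 2.6 0.1
  endloop
 endfacet
 facet normal -0.982 -0.120 -0.143
  outer loop
   vertex 1.1 1.6 0.5
   vertex 1.0 0.4 2.2
   vertex 0.8 3.1 1.3
  endloop
 endfacet
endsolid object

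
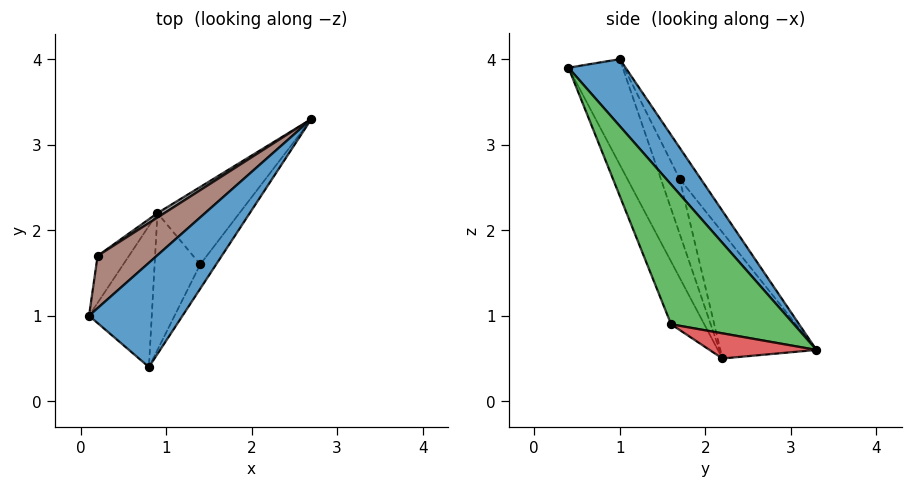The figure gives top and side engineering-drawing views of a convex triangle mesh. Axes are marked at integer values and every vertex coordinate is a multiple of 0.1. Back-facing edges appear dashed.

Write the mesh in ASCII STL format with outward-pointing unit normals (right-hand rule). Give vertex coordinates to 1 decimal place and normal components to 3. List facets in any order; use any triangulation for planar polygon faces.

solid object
 facet normal 0.511 0.478 0.714
  outer loop
   vertex 0.8 0.4 3.9
   vertex 2.7 3.3 0.6
   vertex 0.1 1.0 4.0
  endloop
 endfacet
 facet normal -0.633 -0.676 -0.377
  outer loop
   vertex 0.9 2.2 0.5
   vertex 0.8 0.4 3.9
   vertex 0.1 1.0 4.0
  endloop
 endfacet
 facet normal 0.784 -0.615 -0.089
  outer loop
   vertex 1.4 1.6 0.9
   vertex 2.7 3.3 0.6
   vertex 0.8 0.4 3.9
  endloop
 endfacet
 facet normal 0.273 -0.366 -0.890
  outer loop
   vertex 1.4 1.6 0.9
   vertex 0.9 2.2 0.5
   vertex 2.7 3.3 0.6
  endloop
 endfacet
 facet normal -0.553 -0.729 -0.402
  outer loop
   vertex 1.4 1.6 0.9
   vertex 0.8 0.4 3.9
   vertex 0.9 2.2 0.5
  endloop
 endfacet
 facet normal -0.224 0.878 0.423
  outer loop
   vertex 0.2 1.7 2.6
   vertex 0.1 1.0 4.0
   vertex 2.7 3.3 0.6
  endloop
 endfacet
 facet normal -0.656 -0.656 -0.375
  outer loop
   vertex 0.2 1.7 2.6
   vertex 0.9 2.2 0.5
   vertex 0.1 1.0 4.0
  endloop
 endfacet
 facet normal -0.522 0.852 0.029
  outer loop
   vertex 0.2 1.7 2.6
   vertex 2.7 3.3 0.6
   vertex 0.9 2.2 0.5
  endloop
 endfacet
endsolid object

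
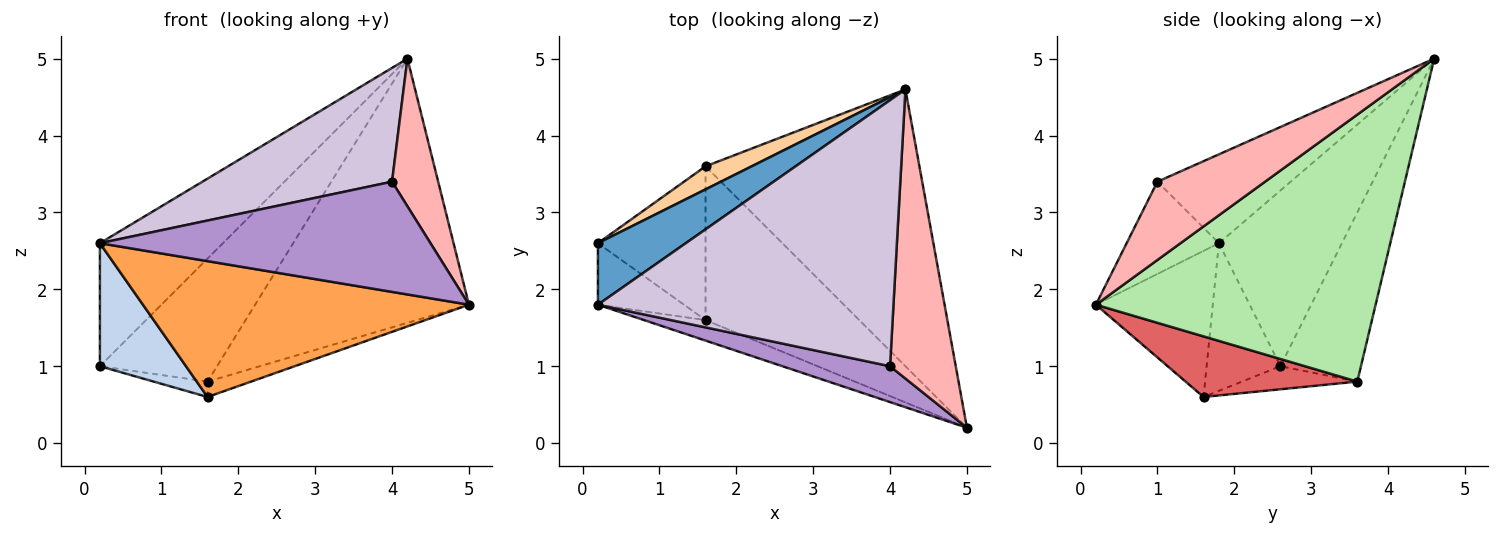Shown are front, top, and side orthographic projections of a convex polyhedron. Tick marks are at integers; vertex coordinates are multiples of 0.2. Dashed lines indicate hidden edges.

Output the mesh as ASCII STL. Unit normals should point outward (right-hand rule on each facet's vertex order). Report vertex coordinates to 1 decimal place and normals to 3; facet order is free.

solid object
 facet normal -0.667 0.667 0.333
  outer loop
   vertex 0.2 1.8 2.6
   vertex 4.2 4.6 5.0
   vertex 0.2 2.6 1.0
  endloop
 endfacet
 facet normal -0.608 -0.710 -0.355
  outer loop
   vertex 0.2 1.8 2.6
   vertex 0.2 2.6 1.0
   vertex 1.6 1.6 0.6
  endloop
 endfacet
 facet normal -0.334 -0.932 -0.141
  outer loop
   vertex 0.2 1.8 2.6
   vertex 1.6 1.6 0.6
   vertex 5.0 0.2 1.8
  endloop
 endfacet
 facet normal -0.560 0.814 0.153
  outer loop
   vertex 1.6 3.6 0.8
   vertex 0.2 2.6 1.0
   vertex 4.2 4.6 5.0
  endloop
 endfacet
 facet normal -0.209 0.097 -0.973
  outer loop
   vertex 1.6 3.6 0.8
   vertex 1.6 1.6 0.6
   vertex 0.2 2.6 1.0
  endloop
 endfacet
 facet normal 0.670 0.512 -0.537
  outer loop
   vertex 1.6 3.6 0.8
   vertex 4.2 4.6 5.0
   vertex 5.0 0.2 1.8
  endloop
 endfacet
 facet normal 0.365 0.093 -0.926
  outer loop
   vertex 1.6 3.6 0.8
   vertex 5.0 0.2 1.8
   vertex 1.6 1.6 0.6
  endloop
 endfacet
 facet normal 0.728 -0.312 0.611
  outer loop
   vertex 4.0 1.0 3.4
   vertex 5.0 0.2 1.8
   vertex 4.2 4.6 5.0
  endloop
 endfacet
 facet normal -0.256 -0.919 0.299
  outer loop
   vertex 4.0 1.0 3.4
   vertex 0.2 1.8 2.6
   vertex 5.0 0.2 1.8
  endloop
 endfacet
 facet normal -0.266 -0.379 0.886
  outer loop
   vertex 4.0 1.0 3.4
   vertex 4.2 4.6 5.0
   vertex 0.2 1.8 2.6
  endloop
 endfacet
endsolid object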